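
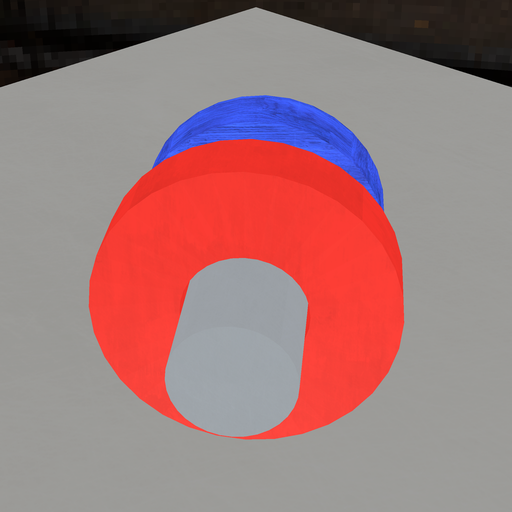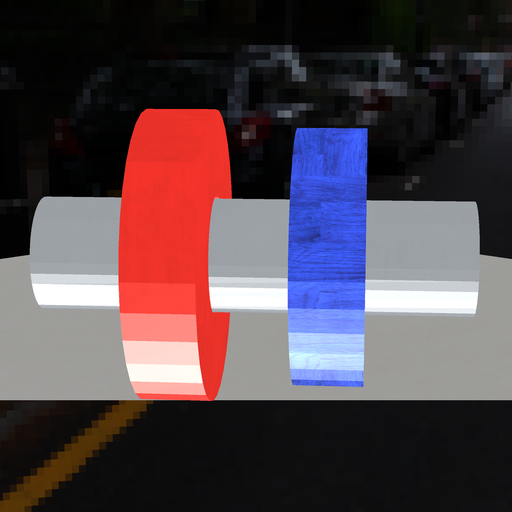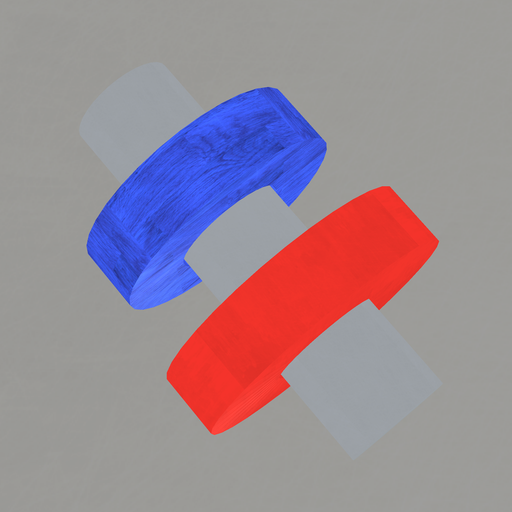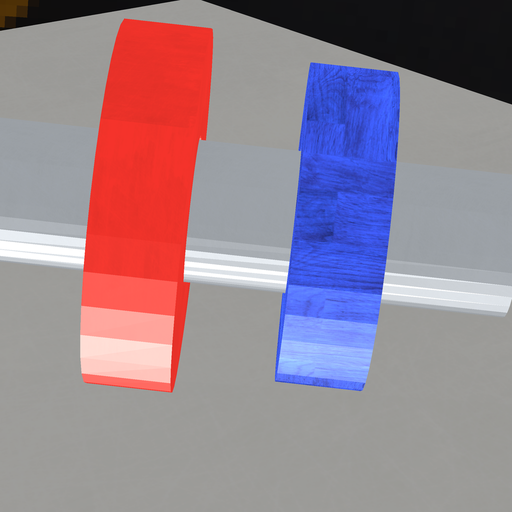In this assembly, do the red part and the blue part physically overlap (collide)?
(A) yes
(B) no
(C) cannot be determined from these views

(B) no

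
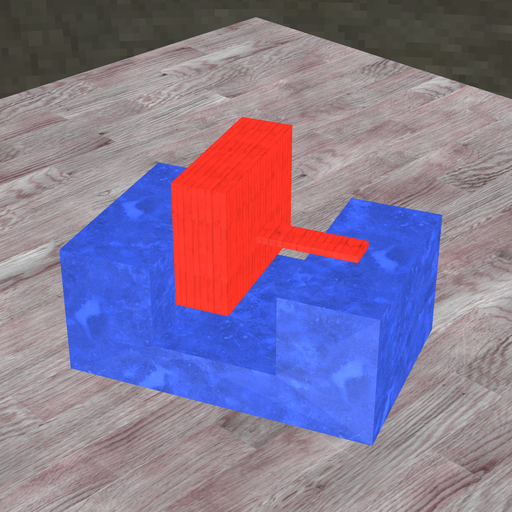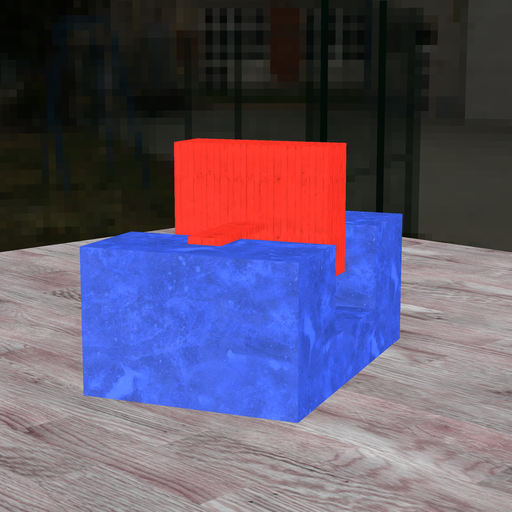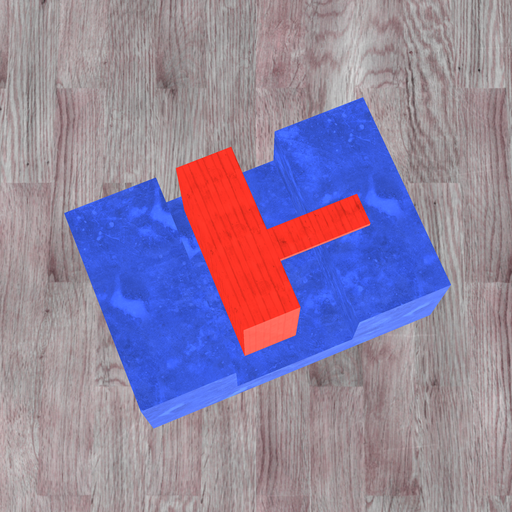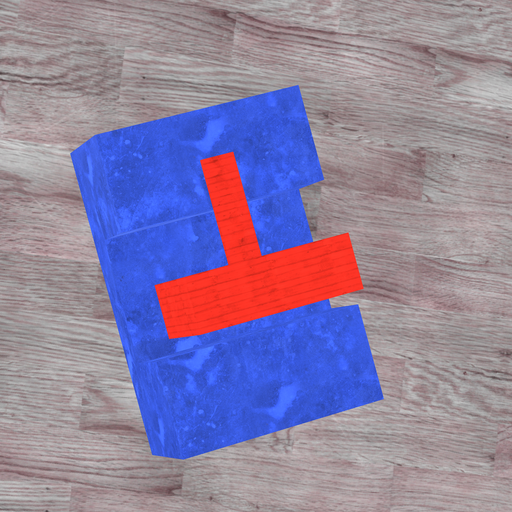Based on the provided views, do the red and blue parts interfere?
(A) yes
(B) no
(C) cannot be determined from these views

(B) no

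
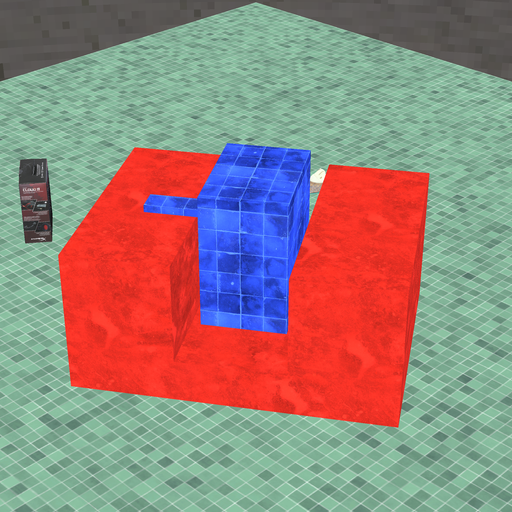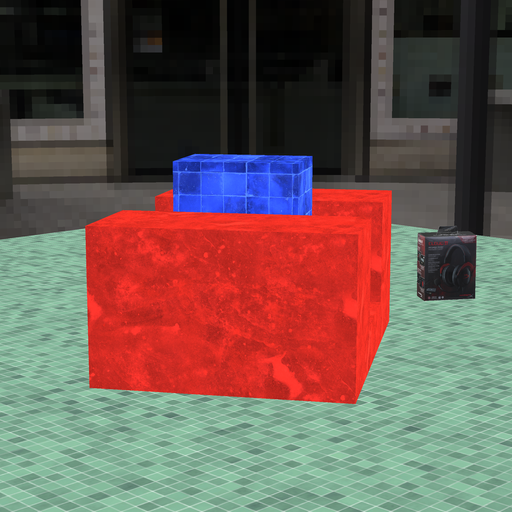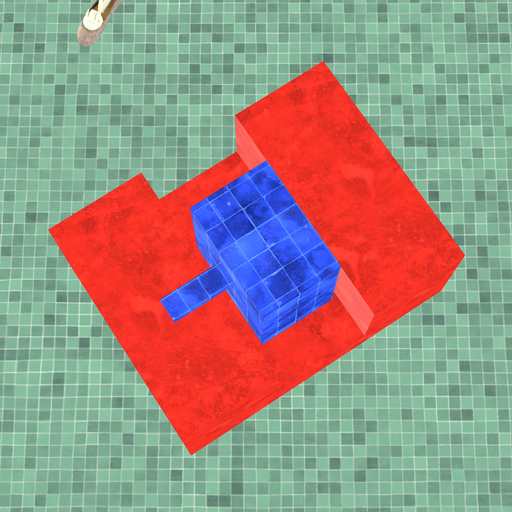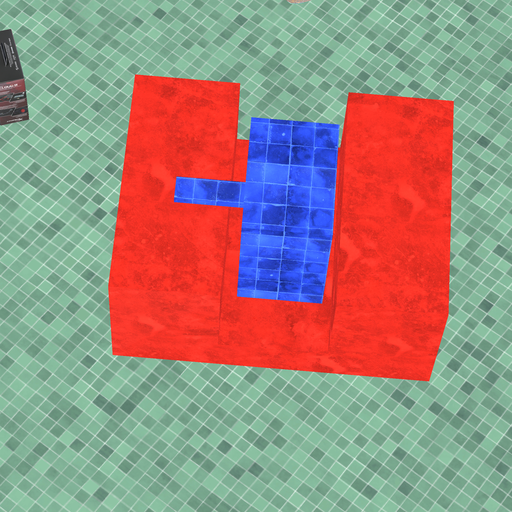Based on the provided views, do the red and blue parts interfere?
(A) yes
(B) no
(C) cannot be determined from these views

(B) no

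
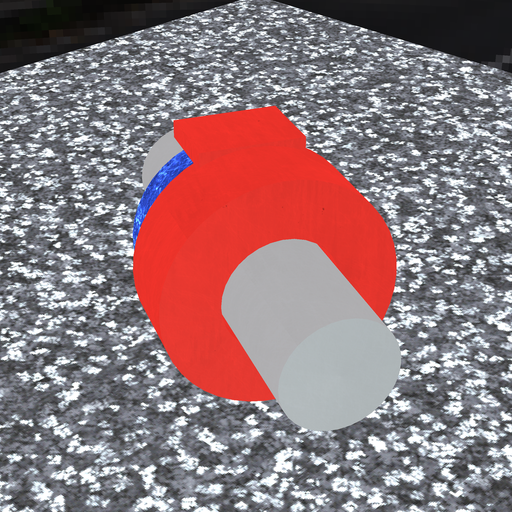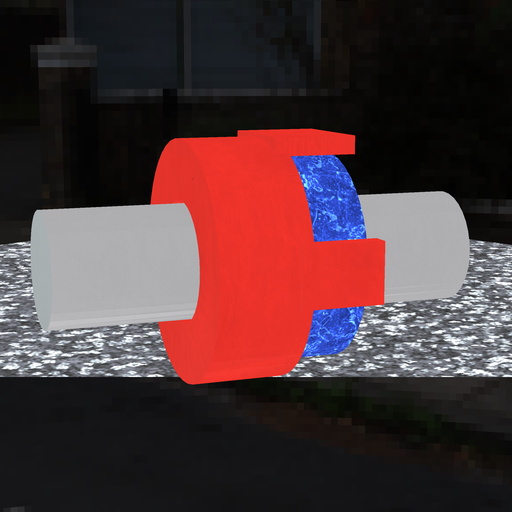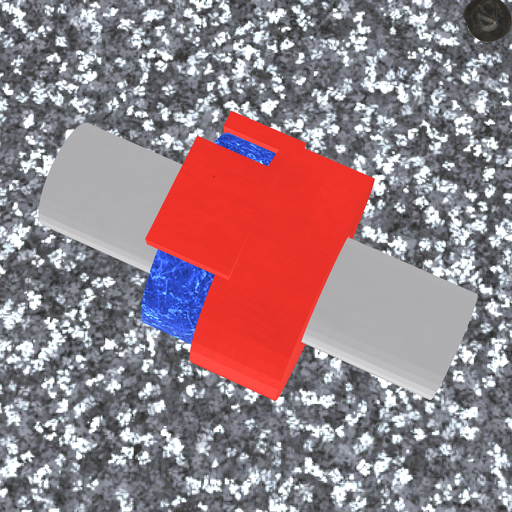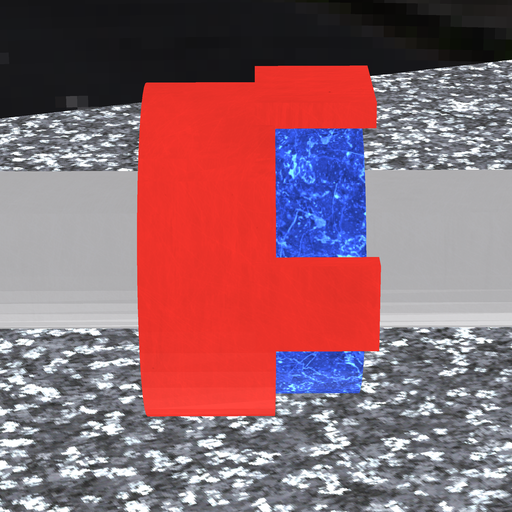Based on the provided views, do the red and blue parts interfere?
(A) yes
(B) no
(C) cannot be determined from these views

(A) yes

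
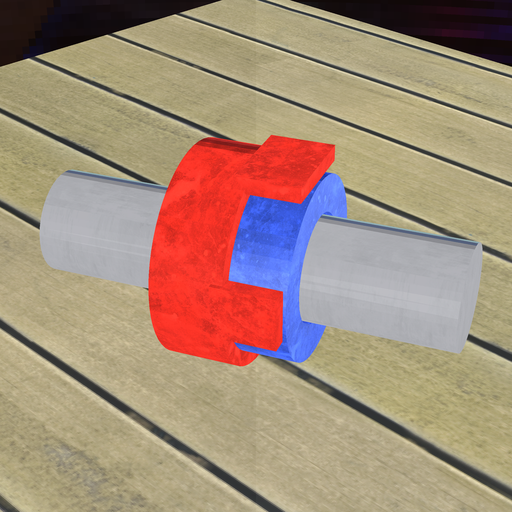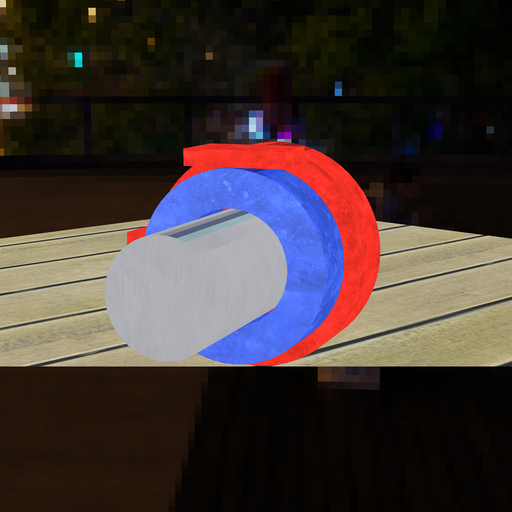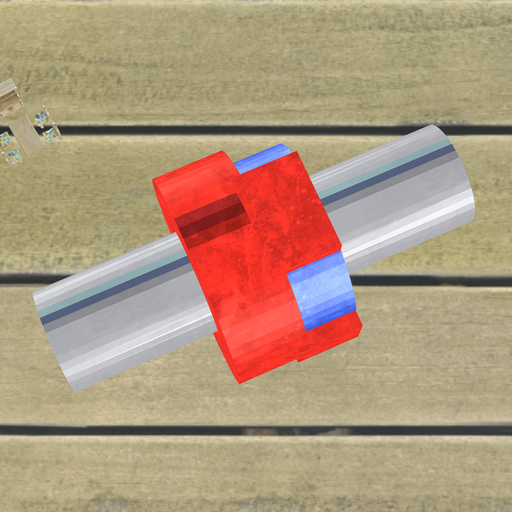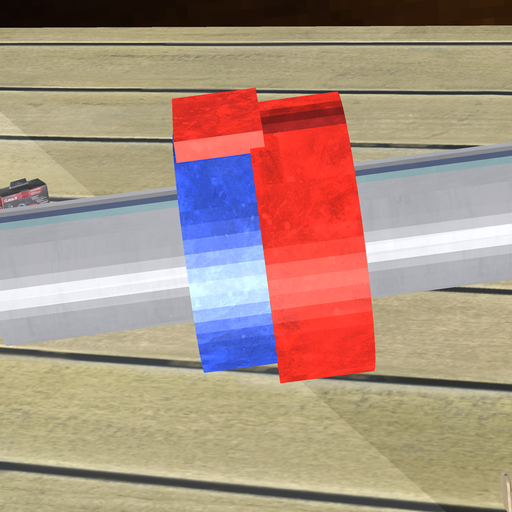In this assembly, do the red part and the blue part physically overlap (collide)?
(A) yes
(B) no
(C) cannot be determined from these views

(A) yes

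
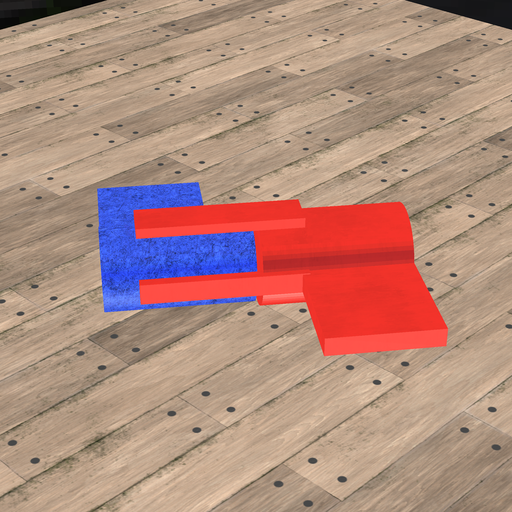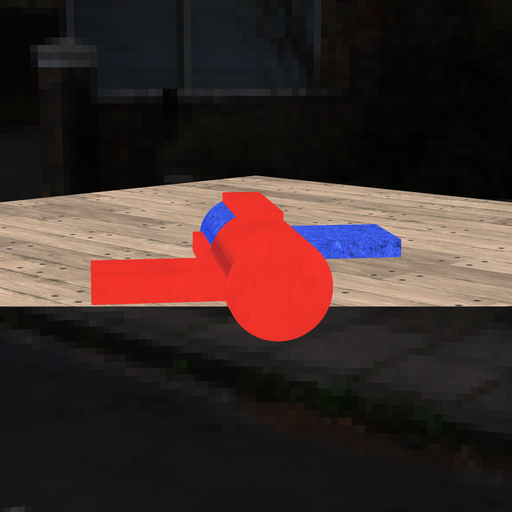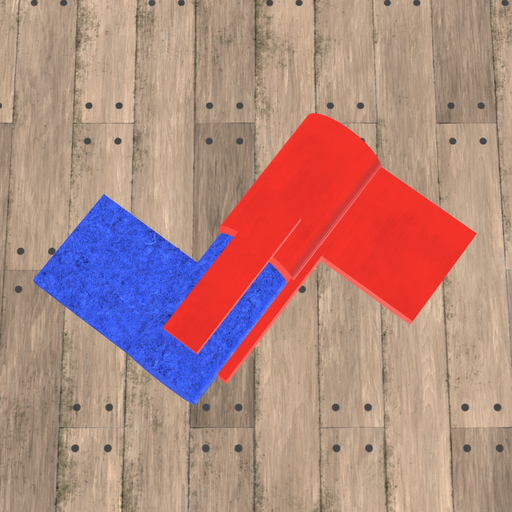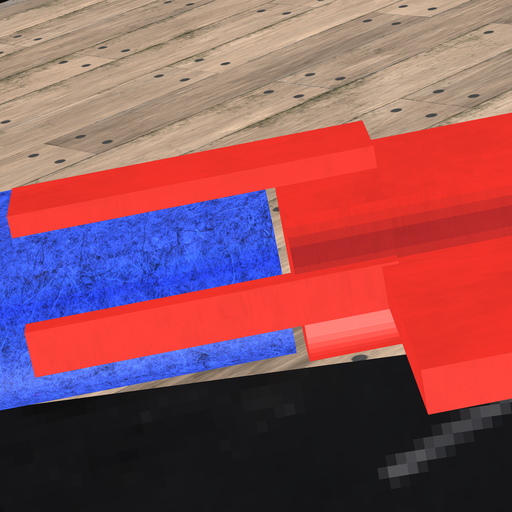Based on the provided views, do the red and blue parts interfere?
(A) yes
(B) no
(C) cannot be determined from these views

(B) no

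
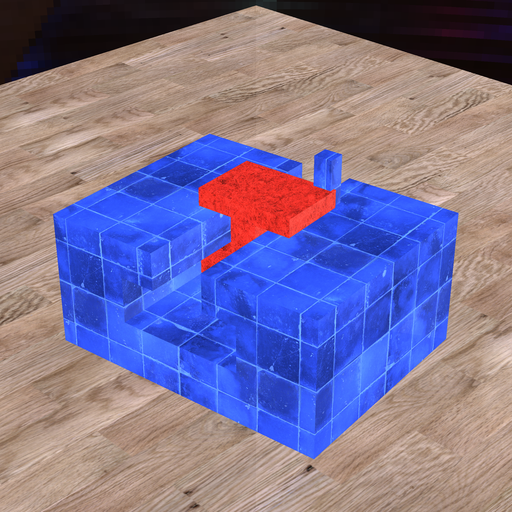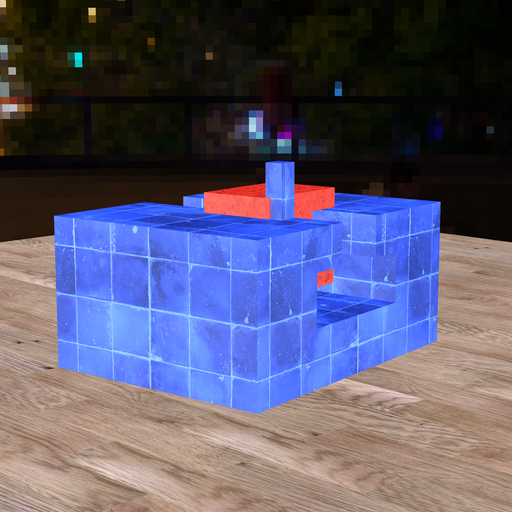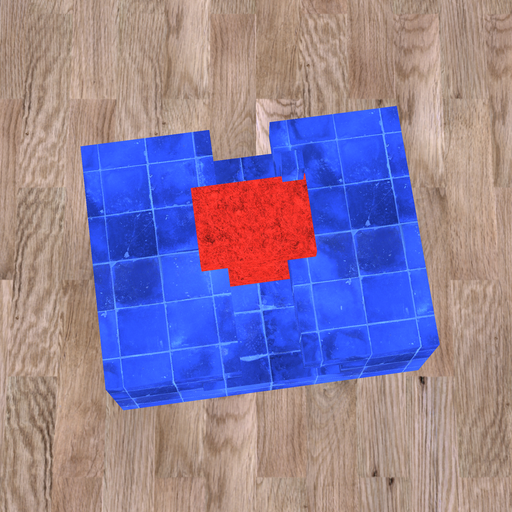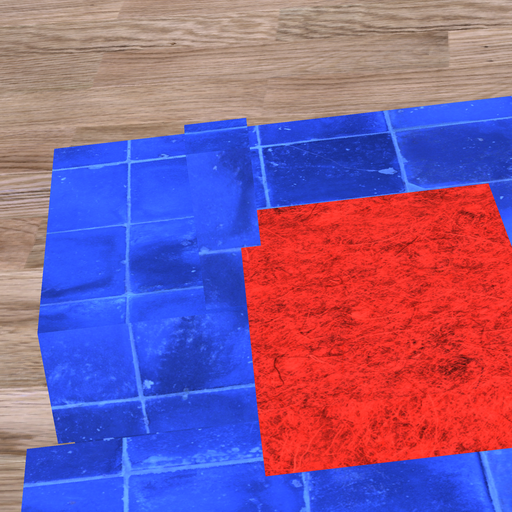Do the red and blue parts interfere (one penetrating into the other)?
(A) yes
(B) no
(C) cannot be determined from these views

(A) yes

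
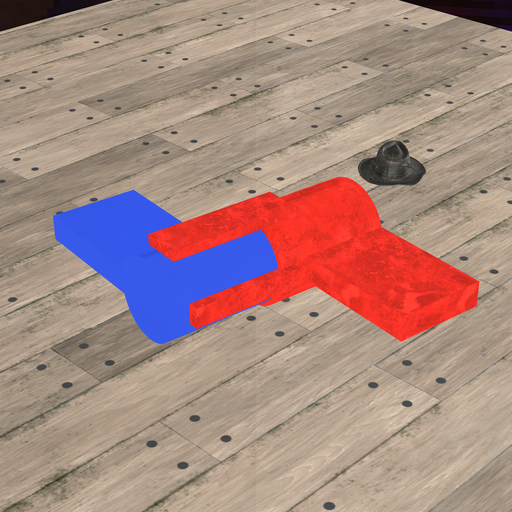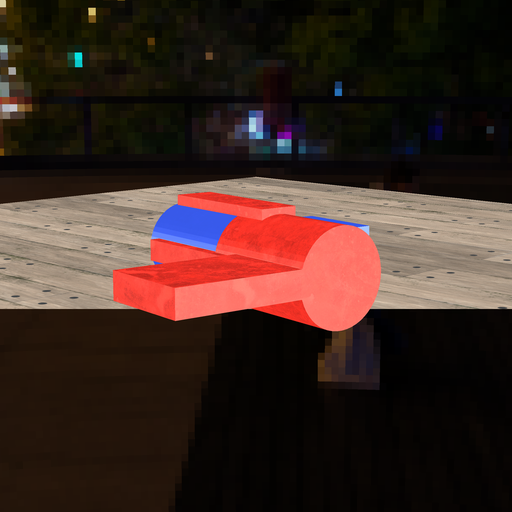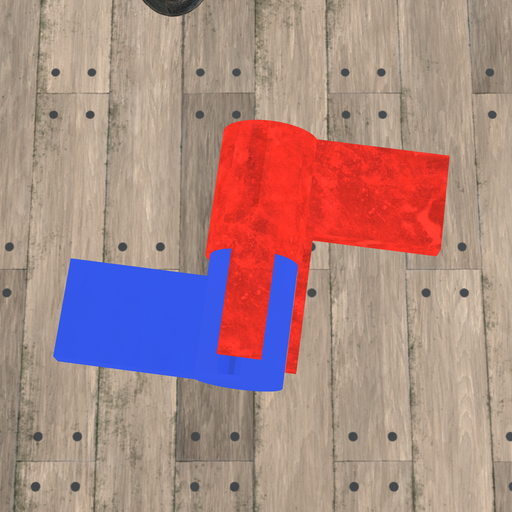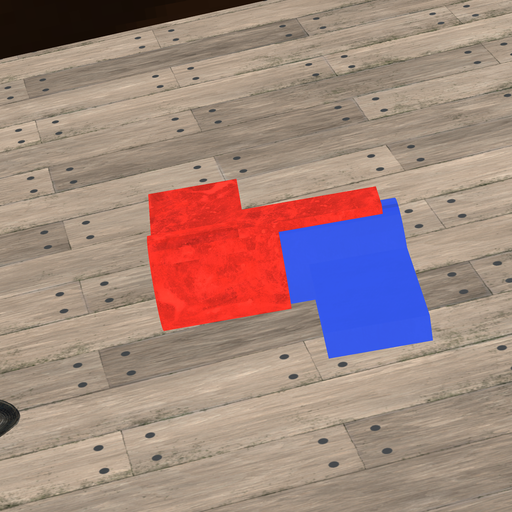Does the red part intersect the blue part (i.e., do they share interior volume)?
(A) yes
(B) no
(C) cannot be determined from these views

(A) yes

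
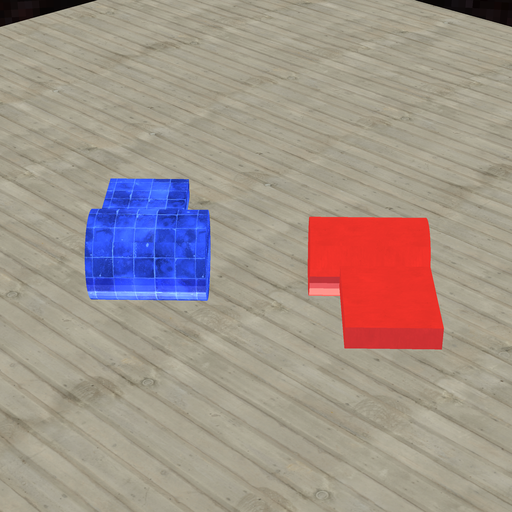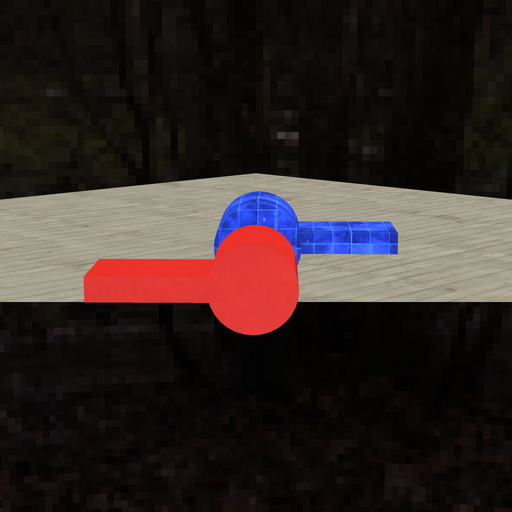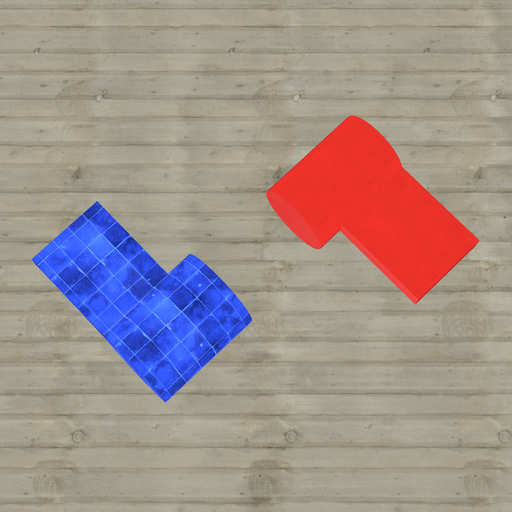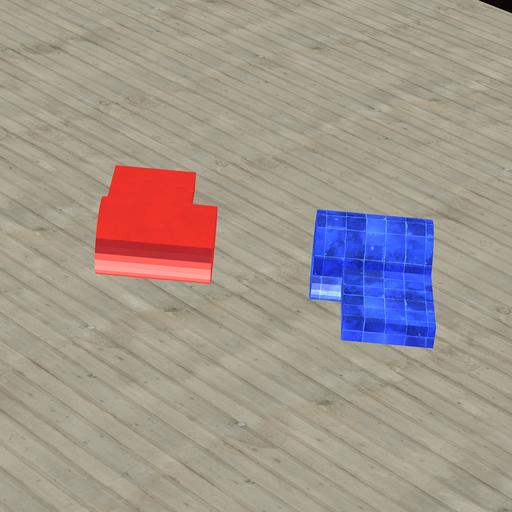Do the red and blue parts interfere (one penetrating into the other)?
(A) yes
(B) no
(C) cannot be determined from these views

(B) no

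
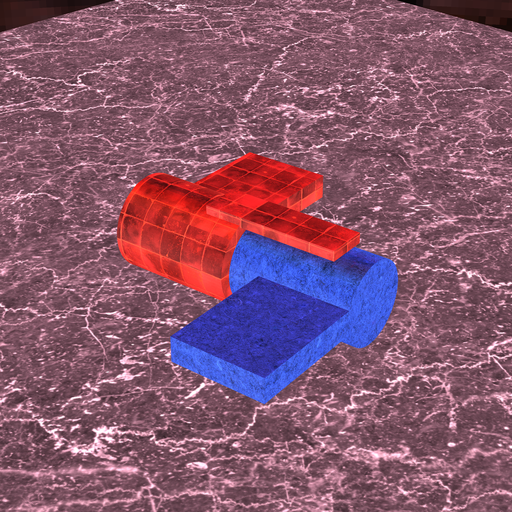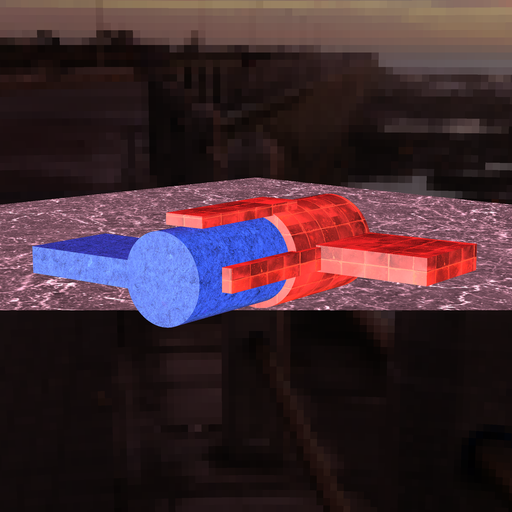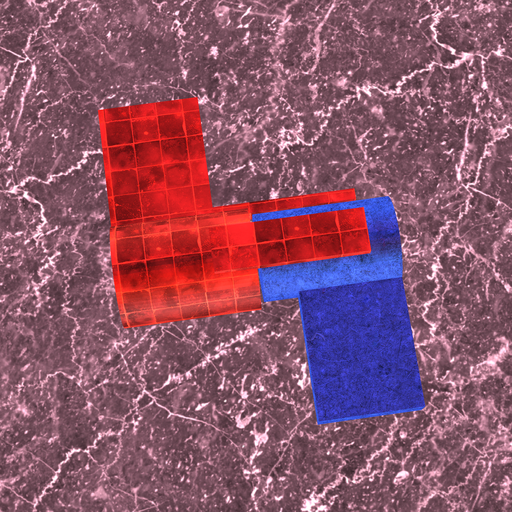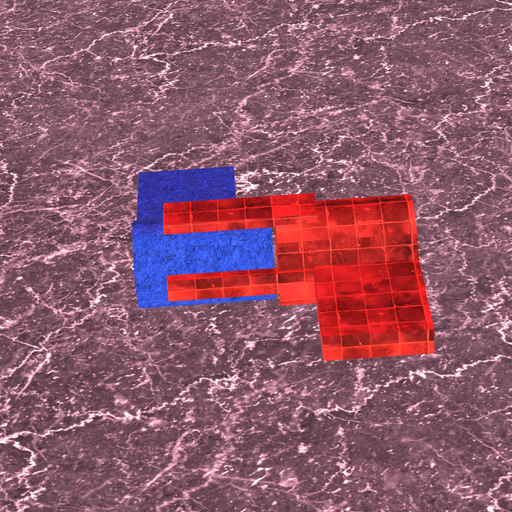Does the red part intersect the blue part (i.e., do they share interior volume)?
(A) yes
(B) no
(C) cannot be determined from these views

(B) no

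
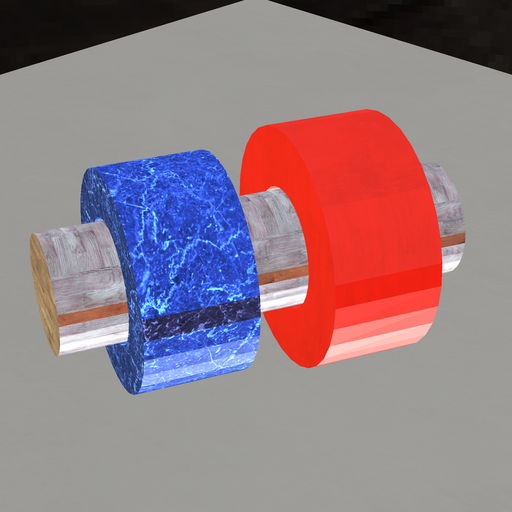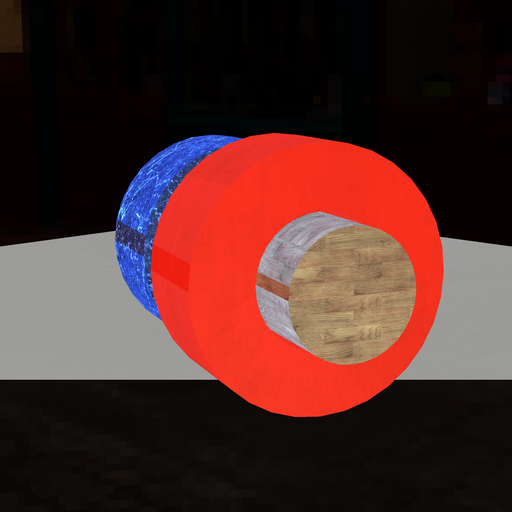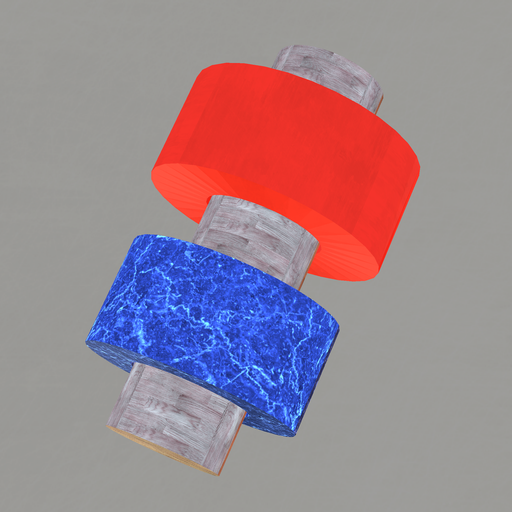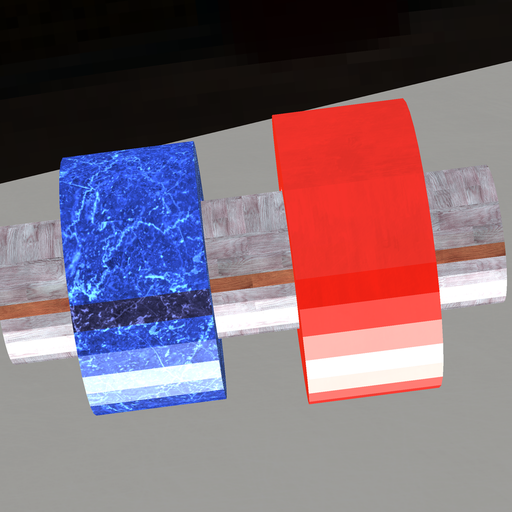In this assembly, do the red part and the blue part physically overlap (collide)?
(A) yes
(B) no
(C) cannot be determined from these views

(B) no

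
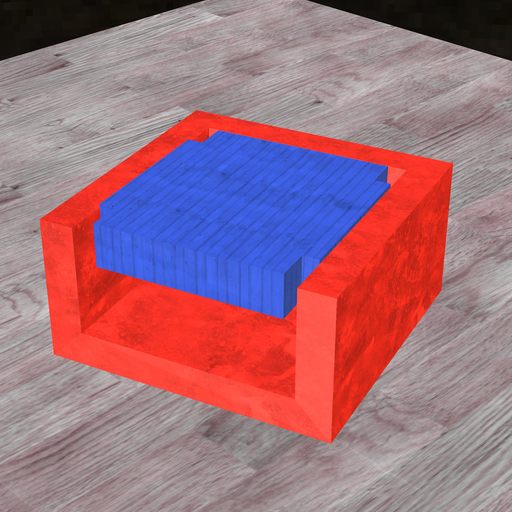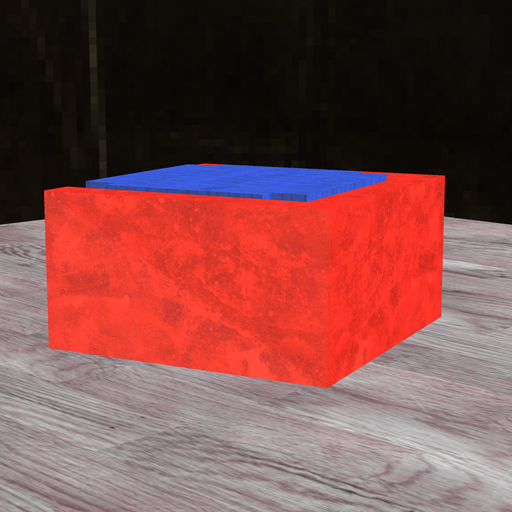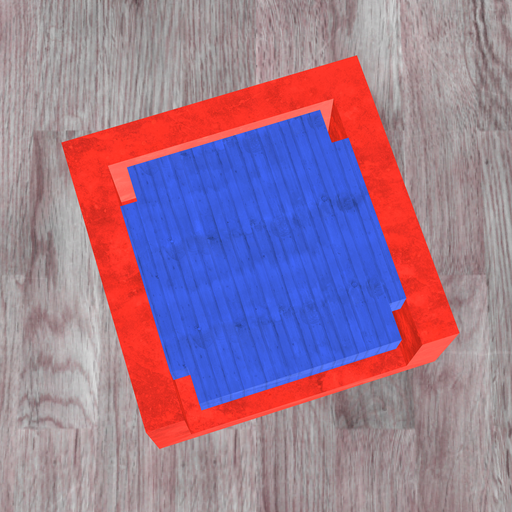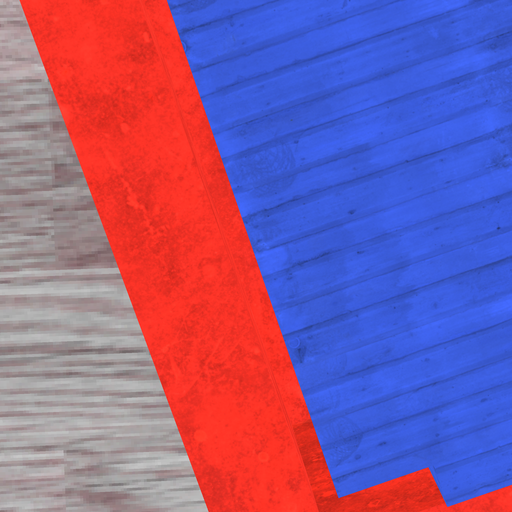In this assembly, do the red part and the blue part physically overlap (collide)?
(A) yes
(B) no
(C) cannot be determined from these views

(B) no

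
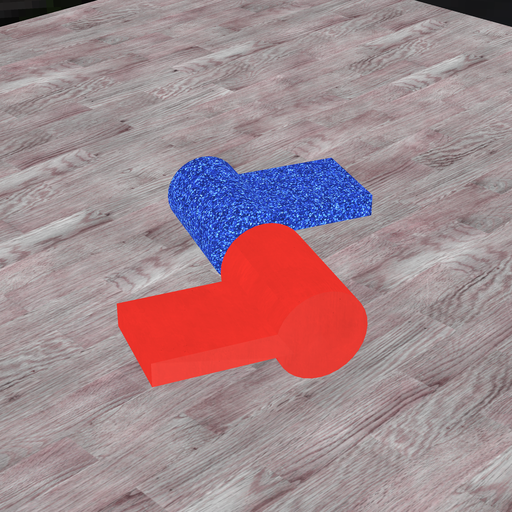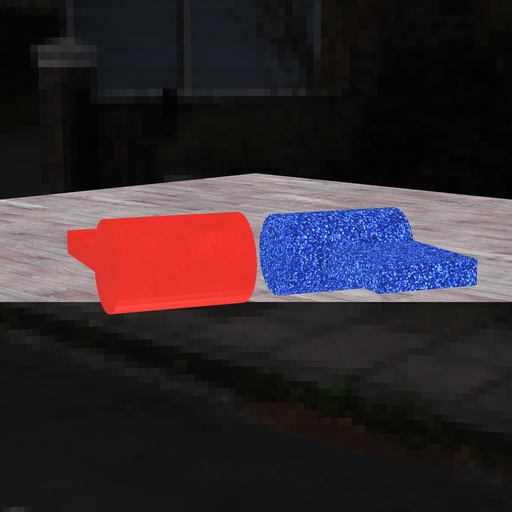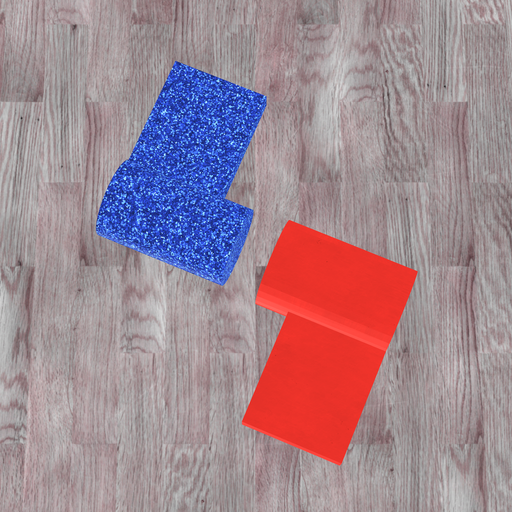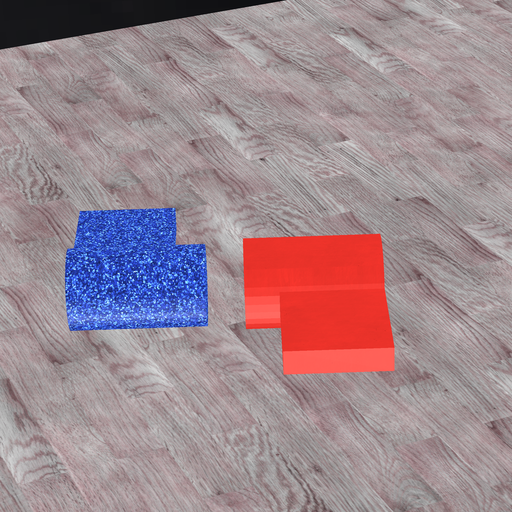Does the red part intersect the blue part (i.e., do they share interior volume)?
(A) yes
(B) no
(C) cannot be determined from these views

(B) no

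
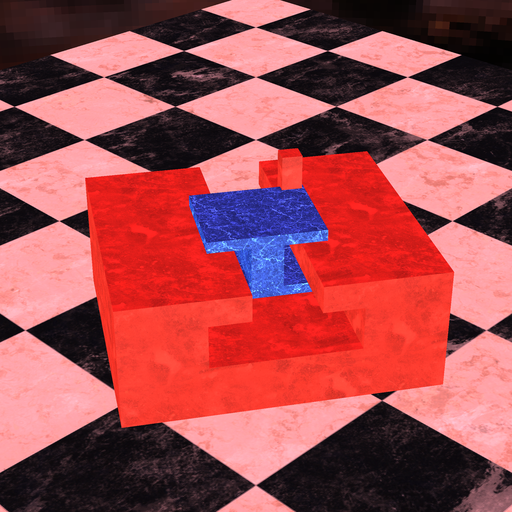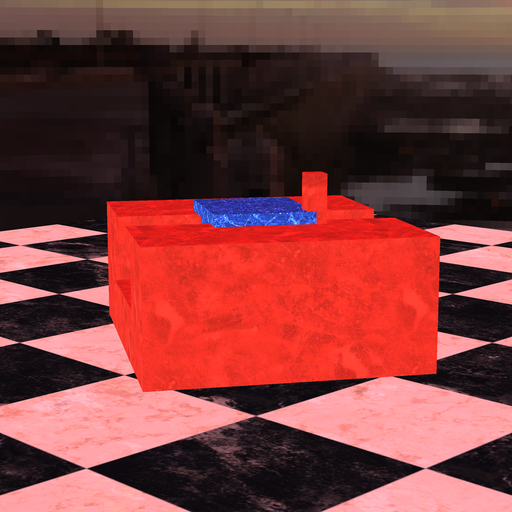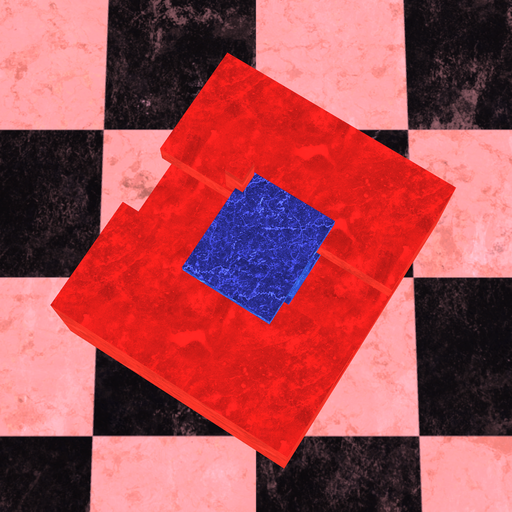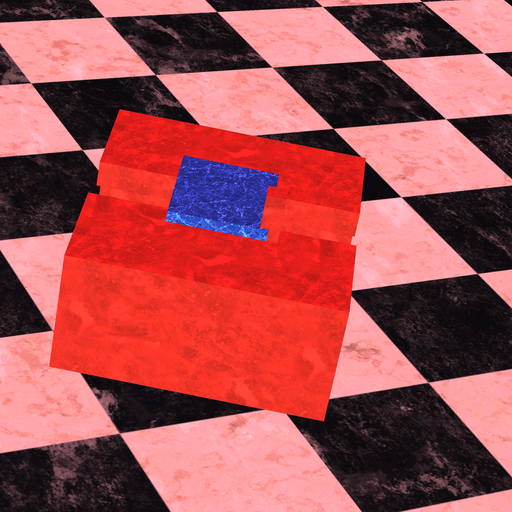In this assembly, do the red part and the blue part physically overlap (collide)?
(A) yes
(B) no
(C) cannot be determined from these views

(A) yes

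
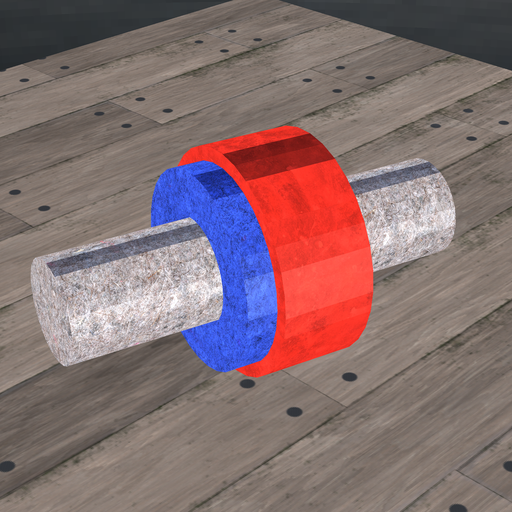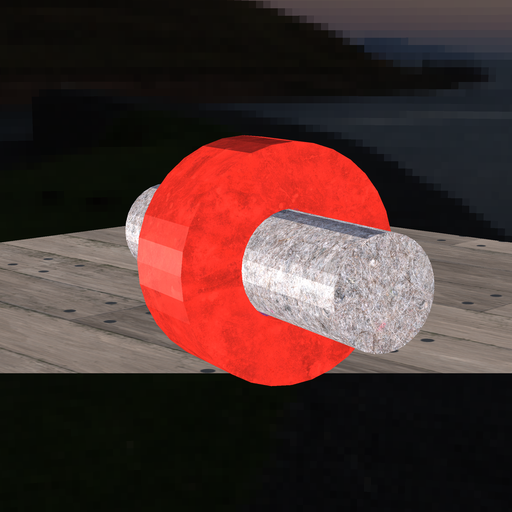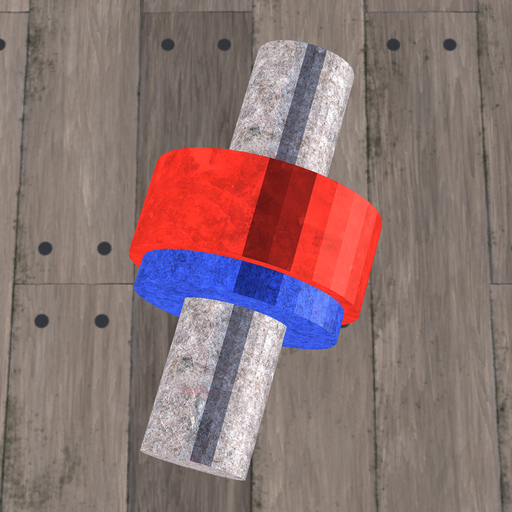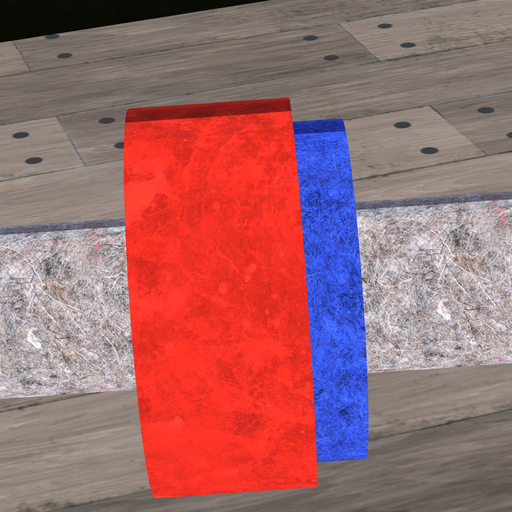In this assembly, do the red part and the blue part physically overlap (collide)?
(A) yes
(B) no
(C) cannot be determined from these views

(A) yes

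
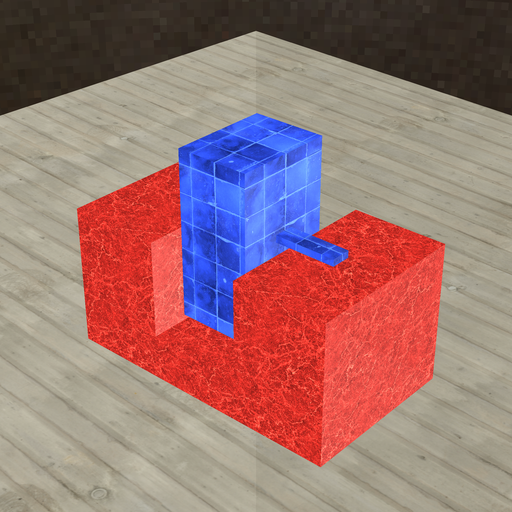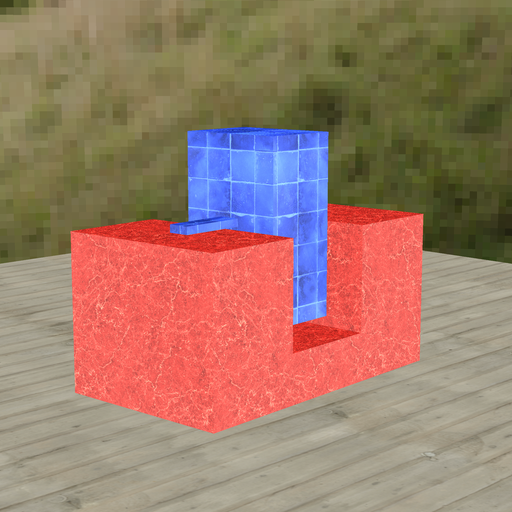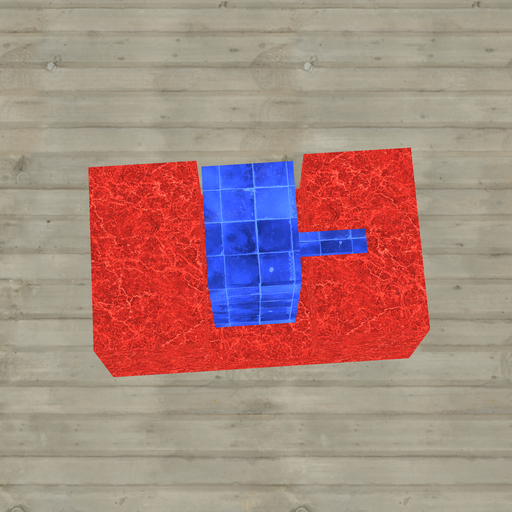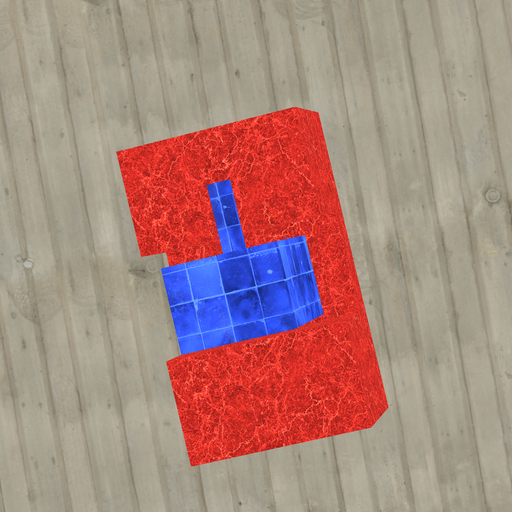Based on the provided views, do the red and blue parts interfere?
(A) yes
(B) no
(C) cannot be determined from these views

(B) no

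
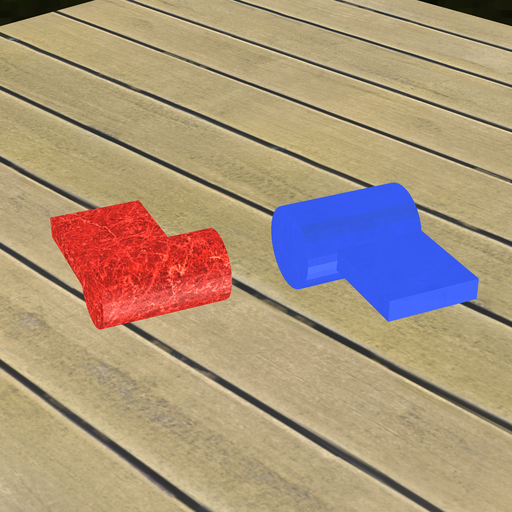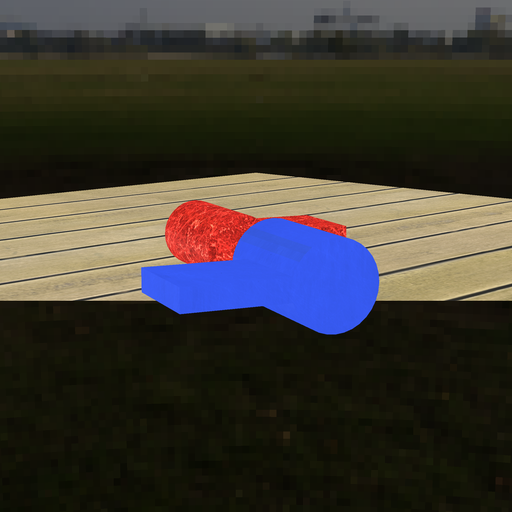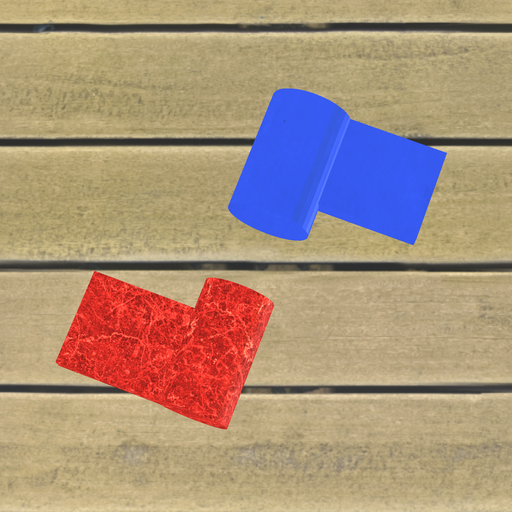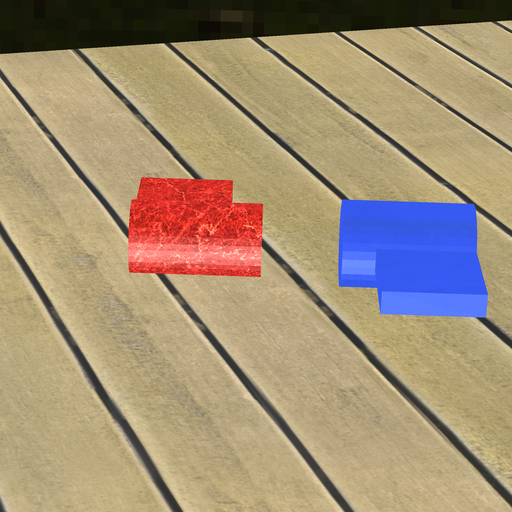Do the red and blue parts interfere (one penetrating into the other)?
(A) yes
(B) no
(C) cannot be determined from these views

(B) no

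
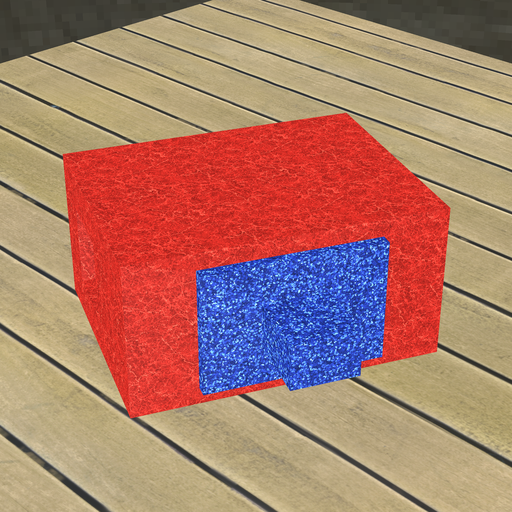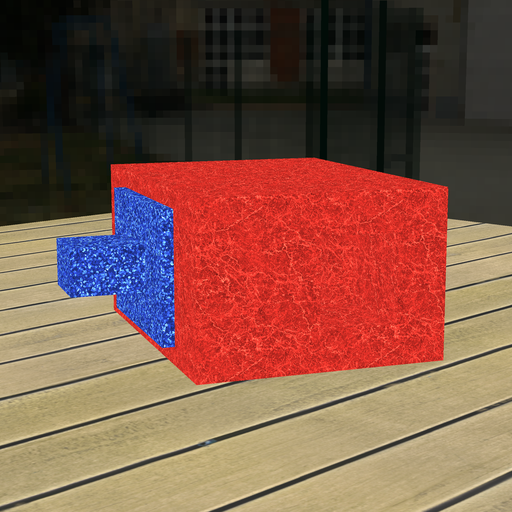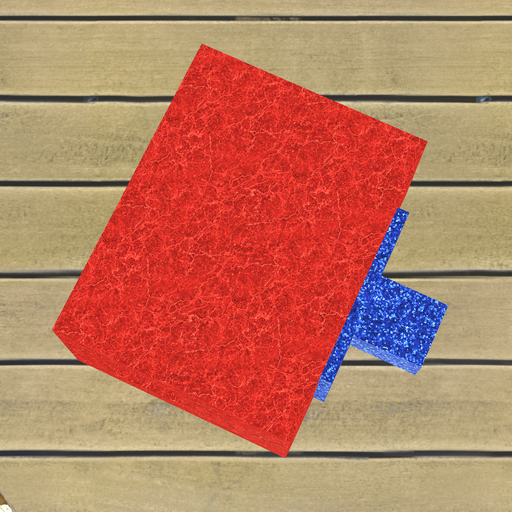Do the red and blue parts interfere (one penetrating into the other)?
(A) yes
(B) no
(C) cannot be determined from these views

(C) cannot be determined from these views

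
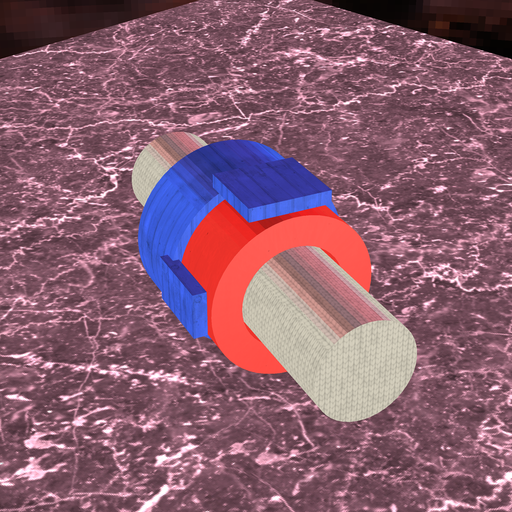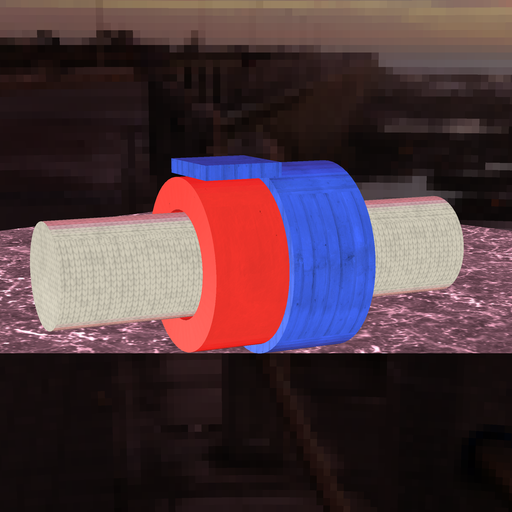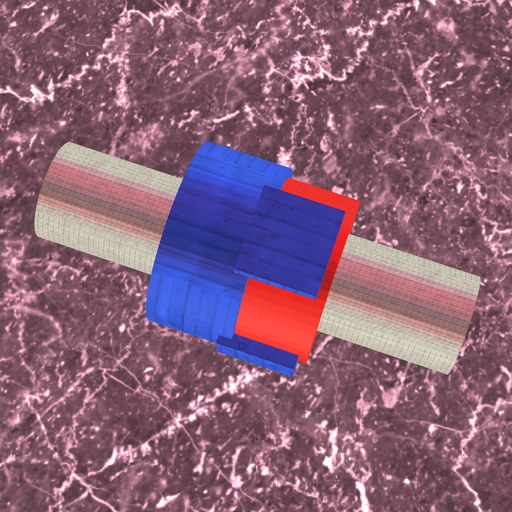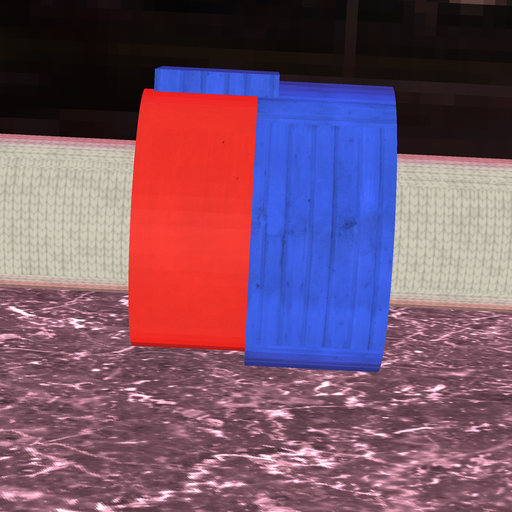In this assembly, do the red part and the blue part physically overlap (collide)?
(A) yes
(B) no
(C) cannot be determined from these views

(A) yes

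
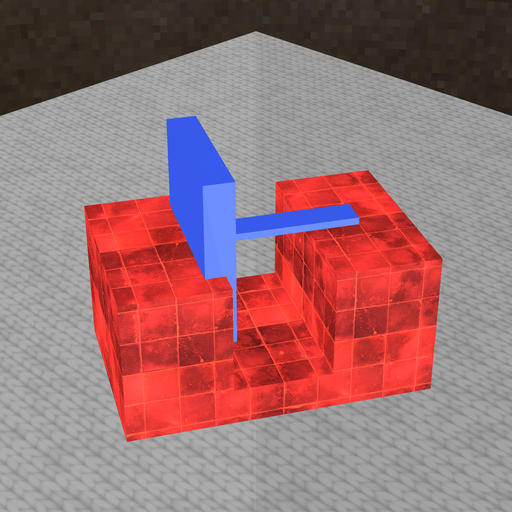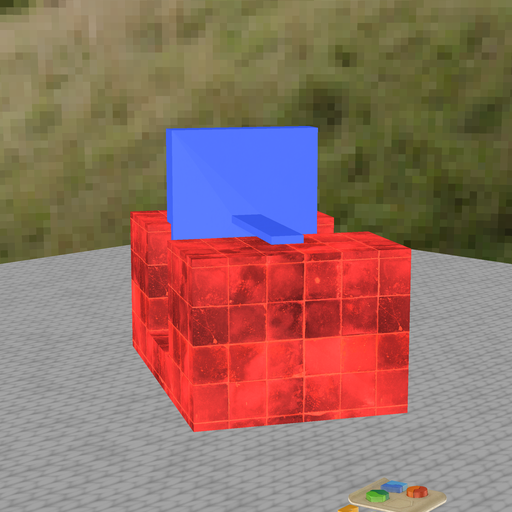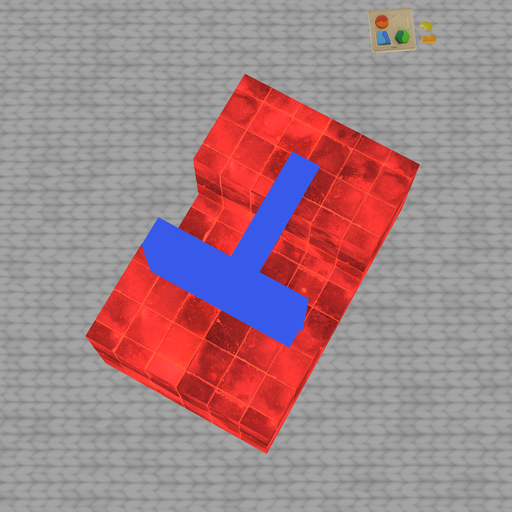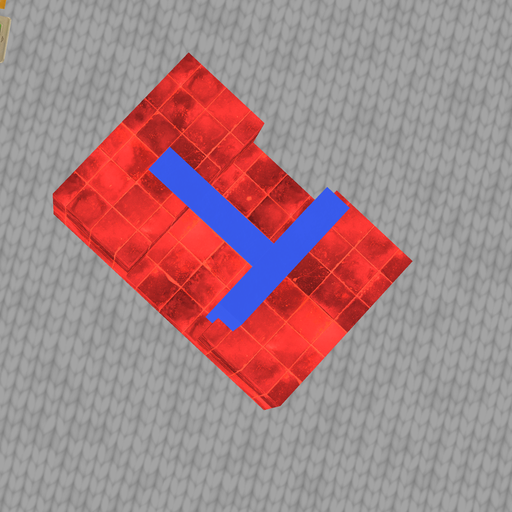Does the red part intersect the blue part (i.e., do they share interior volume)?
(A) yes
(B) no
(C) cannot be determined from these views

(A) yes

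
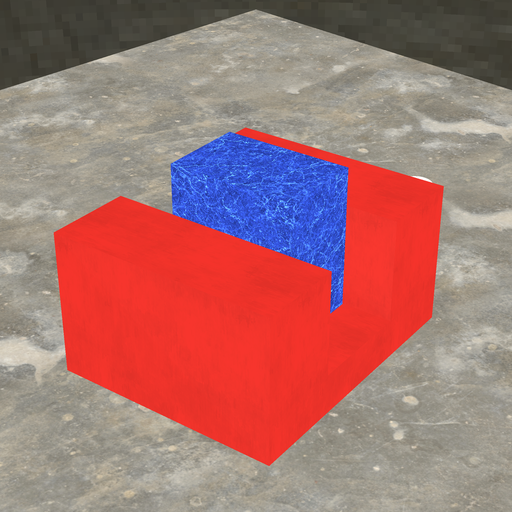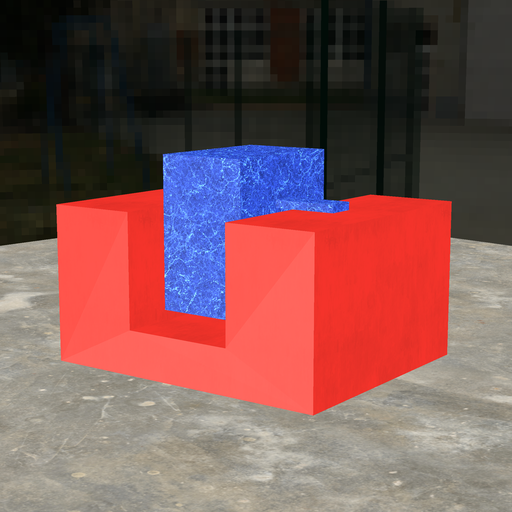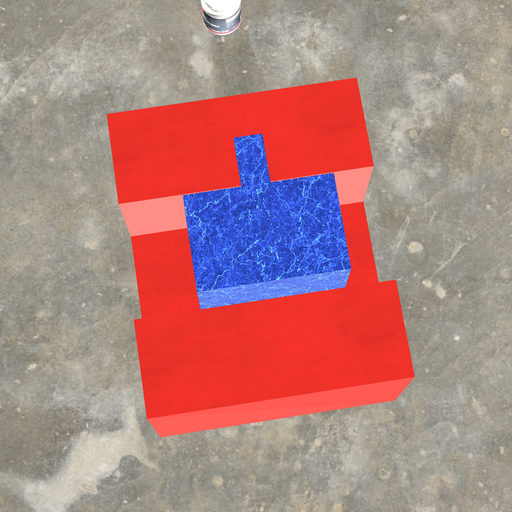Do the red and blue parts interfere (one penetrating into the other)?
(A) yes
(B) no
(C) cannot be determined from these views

(C) cannot be determined from these views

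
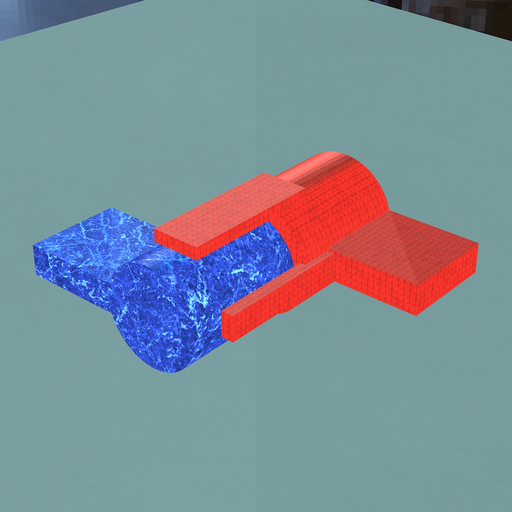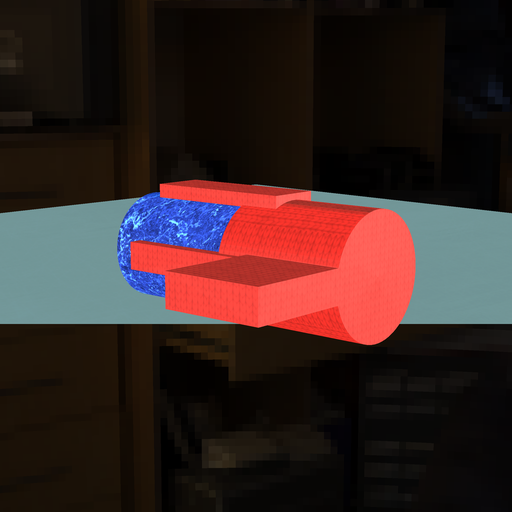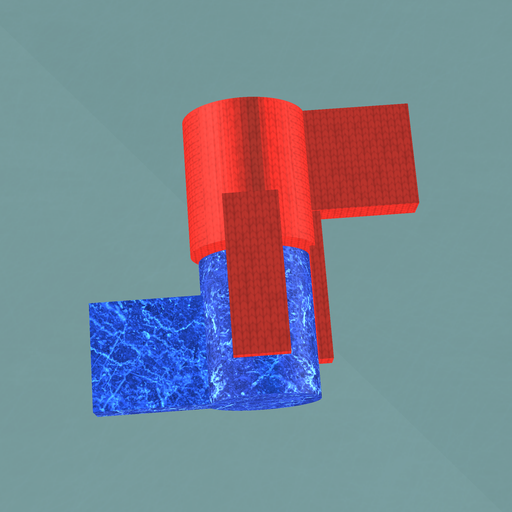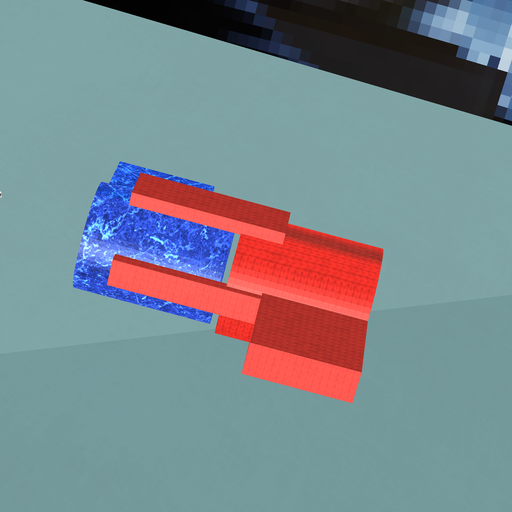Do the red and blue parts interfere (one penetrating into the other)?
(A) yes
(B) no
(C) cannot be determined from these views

(B) no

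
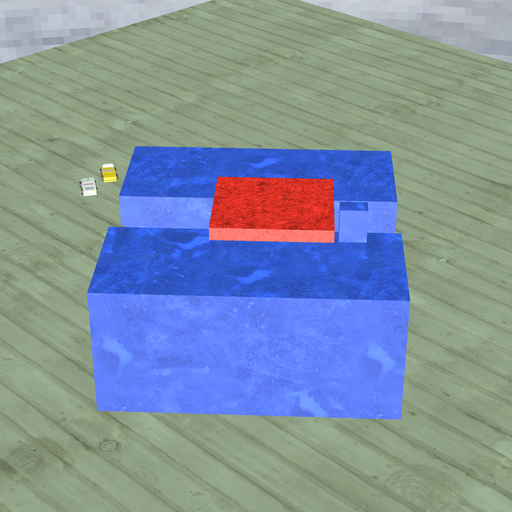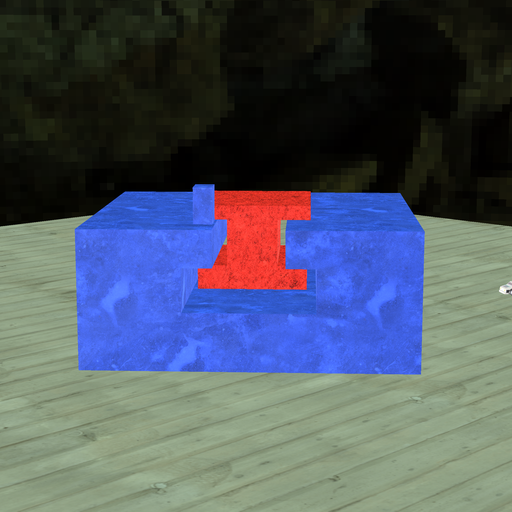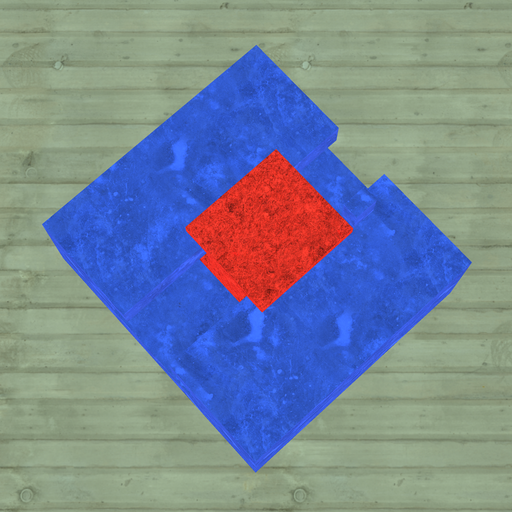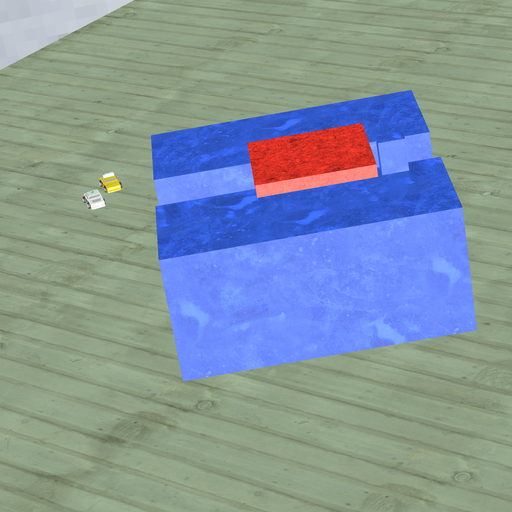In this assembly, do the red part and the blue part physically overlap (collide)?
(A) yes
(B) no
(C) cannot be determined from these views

(B) no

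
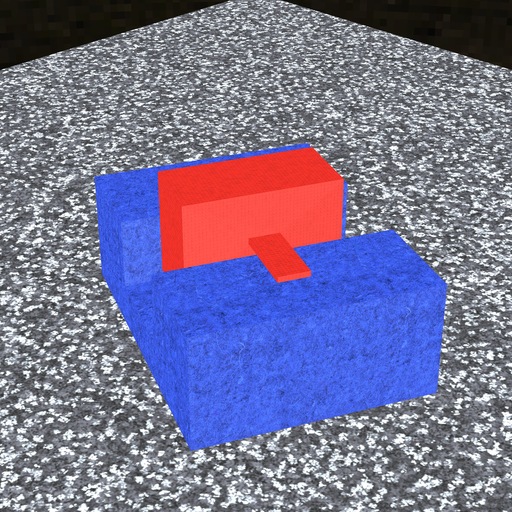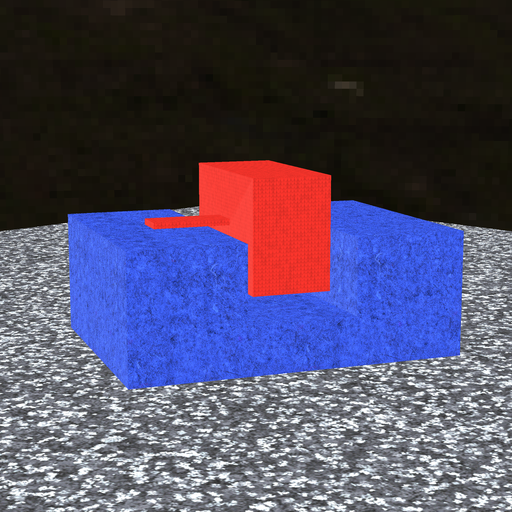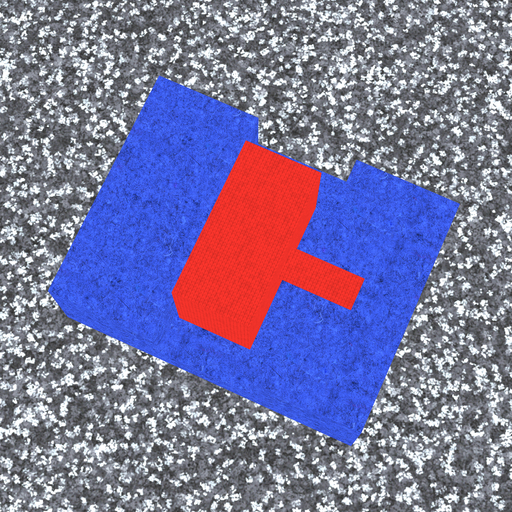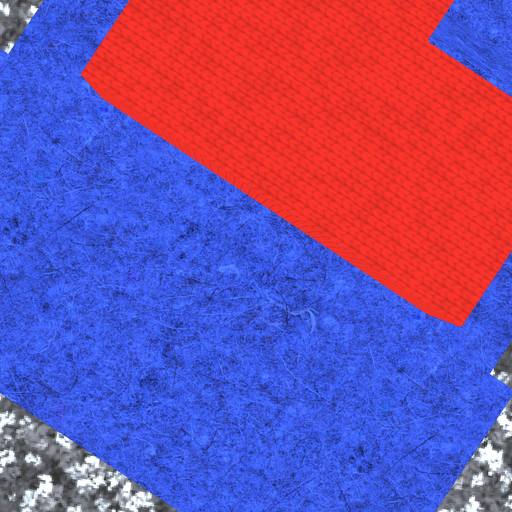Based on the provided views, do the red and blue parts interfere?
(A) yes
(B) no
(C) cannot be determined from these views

(B) no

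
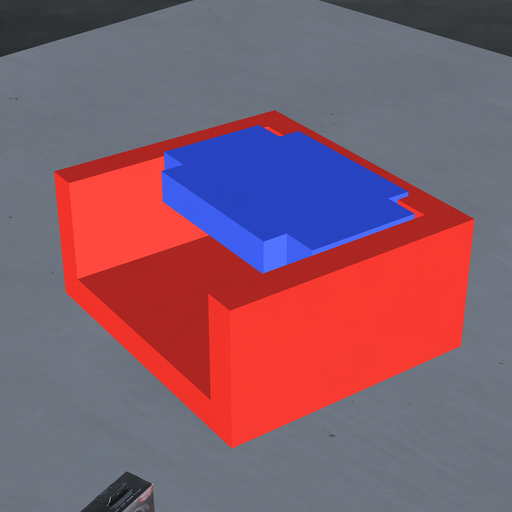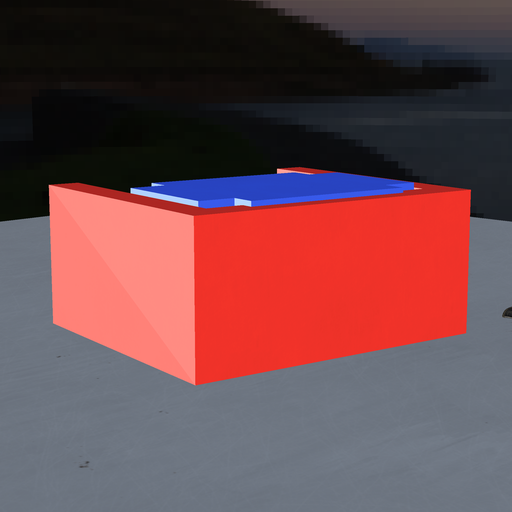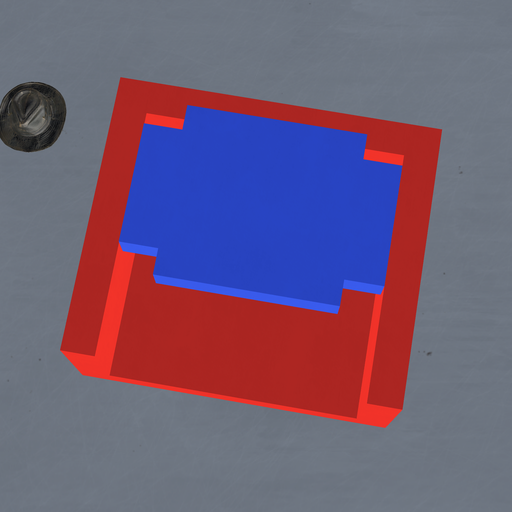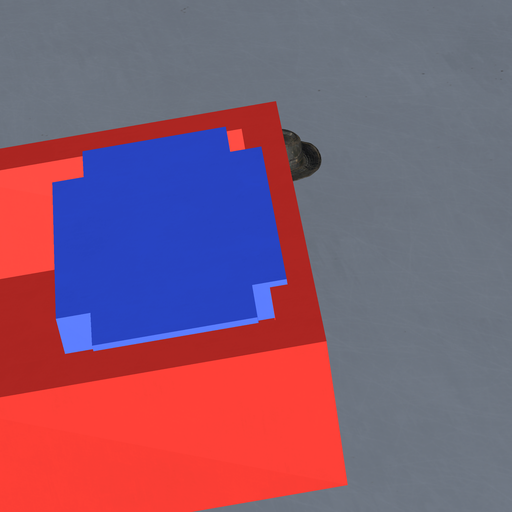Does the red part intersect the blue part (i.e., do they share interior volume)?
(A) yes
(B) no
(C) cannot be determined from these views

(A) yes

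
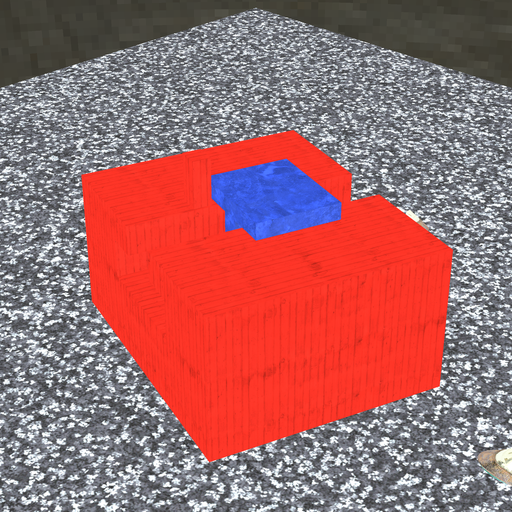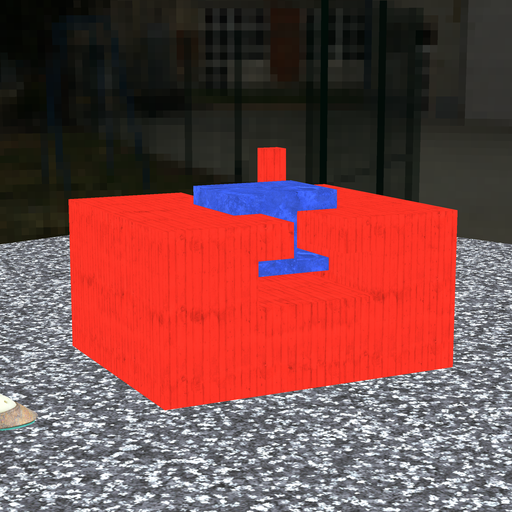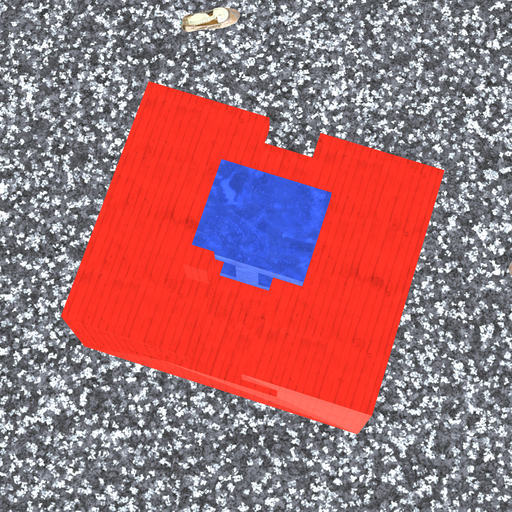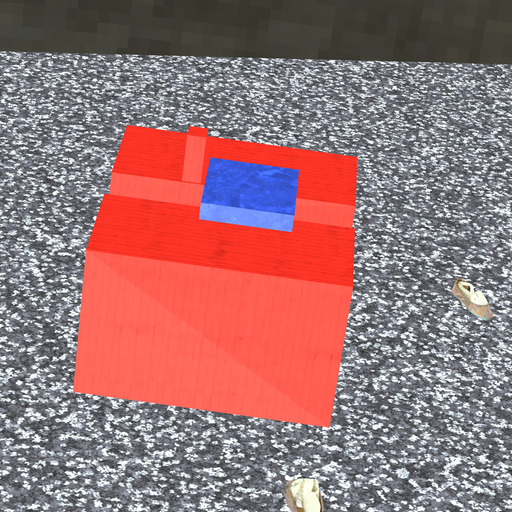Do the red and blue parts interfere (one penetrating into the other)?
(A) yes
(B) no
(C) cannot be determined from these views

(B) no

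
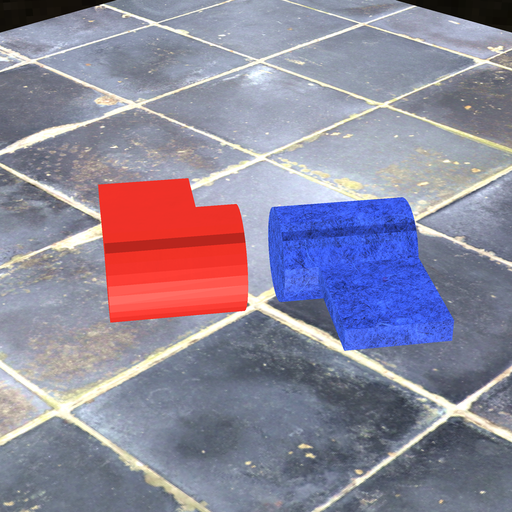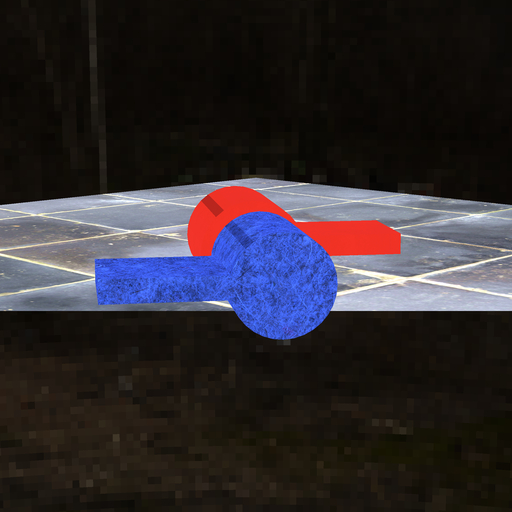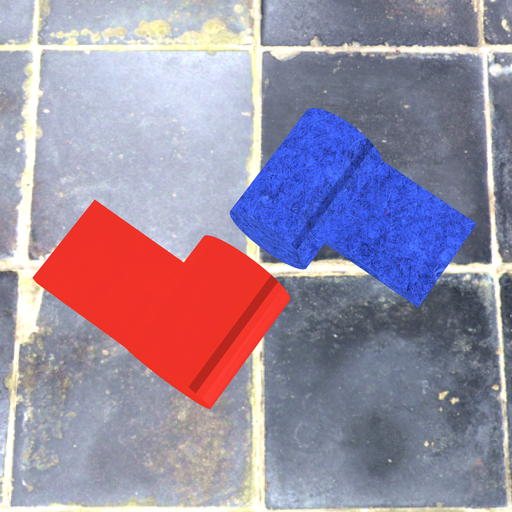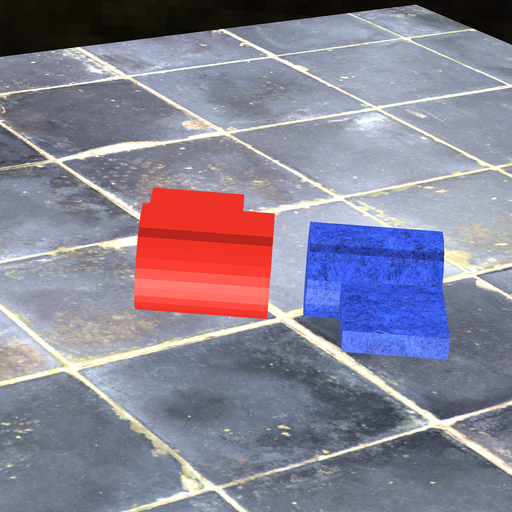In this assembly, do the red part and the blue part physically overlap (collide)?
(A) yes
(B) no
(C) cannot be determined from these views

(B) no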